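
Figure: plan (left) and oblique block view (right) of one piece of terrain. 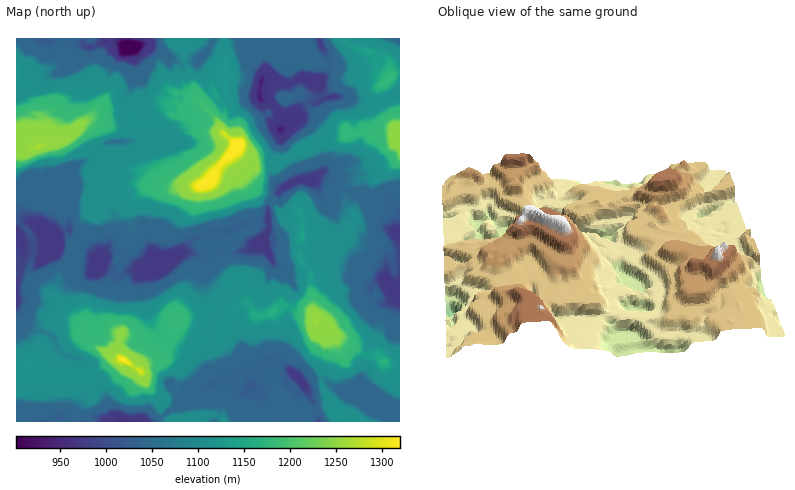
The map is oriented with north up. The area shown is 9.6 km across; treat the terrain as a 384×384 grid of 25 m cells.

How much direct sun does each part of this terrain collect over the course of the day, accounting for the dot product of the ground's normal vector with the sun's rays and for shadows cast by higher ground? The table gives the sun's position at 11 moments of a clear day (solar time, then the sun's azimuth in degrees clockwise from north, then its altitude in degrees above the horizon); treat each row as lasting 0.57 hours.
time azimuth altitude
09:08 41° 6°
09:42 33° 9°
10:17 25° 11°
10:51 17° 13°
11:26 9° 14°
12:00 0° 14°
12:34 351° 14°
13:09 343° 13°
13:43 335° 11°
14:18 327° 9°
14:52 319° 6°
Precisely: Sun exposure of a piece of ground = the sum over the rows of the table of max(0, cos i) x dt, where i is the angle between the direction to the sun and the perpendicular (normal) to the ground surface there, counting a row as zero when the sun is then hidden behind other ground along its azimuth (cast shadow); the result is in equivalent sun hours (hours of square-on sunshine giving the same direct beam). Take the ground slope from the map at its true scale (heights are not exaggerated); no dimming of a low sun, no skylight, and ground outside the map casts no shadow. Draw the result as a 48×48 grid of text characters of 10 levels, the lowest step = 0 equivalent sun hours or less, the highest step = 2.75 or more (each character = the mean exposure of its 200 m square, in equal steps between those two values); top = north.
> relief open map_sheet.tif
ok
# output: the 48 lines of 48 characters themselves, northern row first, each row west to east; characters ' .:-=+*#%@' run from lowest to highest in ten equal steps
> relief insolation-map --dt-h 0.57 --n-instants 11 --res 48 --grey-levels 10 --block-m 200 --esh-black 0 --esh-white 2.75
+=++===-..-=-   --:====:=+*+==========:.-++=+#@%
#+=====+##%*+==*+*:.--  +==+=========+=:.--+*+++
+@%++====+=#@@@%%*=::-:+*==*==--======+-.--:-=**
==+%*===%@@+*#@#=*%#**##===+=-  :==------====++*
=====*%@*==%@*==+*=*+=*+====+-.: ..    -++===++=
====##+======*++*=+*+@@=+==---:--..+::-=-:-=++-.
===*##+===*#==%@*=+*%+=%====-:-=#@@#%*+:: .=:. :
+%@%**%##@%*=++==+*====+*==+==---=-:---==---:.-=
@#+++=+##+==+====--===-=***+###+.   +%#*#%%===%@
###%*+=*%*=======-:====-+#*%%#%=-::-:=+%#*=+#@*+
#**+#%@%+:==+=====: .-==+%%%%*=---==*+%=#@%%#=#@
=====++=.:-::====---:-==+*@%%***==+@*%+===+=====
======-.      :=====- .-::=@@%##**@@@+==-:..=--=
===--:   .:=+**======**=-=+=-#%#%%%+==--     -:-
--.     .--======+#%@*=*#*+:.=*+@@+-:.    .:. ..
        :-====+*%%#+=+@##*. :-+==-.   ..:::--:::
       .-======+*+==*@+##-.-----:      --==:--. 
     .:::=====+*+==##+%#=----..:     .+====---. 
. .:-----=====:-===+===-.:-. .--. +@%#+==-.    .
--------+=====-..--..:   .  .:.:+#%@@*=====-::--
-===---=======-.   .      ..   .+*+=+*===**====-
:..:-=--===-:=-:::.             =*=+=#+=++*+===-
-.   -:-.-:..      .:        .:.:==-==@#*+=*=-:.
:*=-. :-.   ..::::.        :---::.=====**=-===..
--+=--*=------------.  .:----. ::.-=======-:==*=
=-===-===:  -=--..::..====--:.::--=:=====--===+*
======+=- .:-=-:.    .:====--++---=+=====..-==-+
=+==*%==----=-. :---+%*====+*##*:-:=====-:--=-:=
=+*@#+==--=+-:.---=*%====+@@@@%**-:-====--===.:=
=+*+++====*#-++===#%====+#+===*++=-======-==-.::
+==##+==+@%+++#@@@**@@**#+=====%@@=-++==++=--=-:
===***#%%*=====+=+%#=+##*========+#+*%*==+==*#==
-=--=+***%@@#*#%@@*%#+=+====*+==*#+%+*#*=+===-+=
*=++===+#*+*###*+=%**#======:**#*-*+%%##%**==*%#
*==+==*%*%@@@@@*=*+==+=====-==*=:::===#%*##+==+*
===-========*#+%#+===--=====-.  .-:-===+**+%*+==
=++:.--=====##+=*+===:-======------:-===#+#+%#==
*#**=---===+=:-=====::-====:.-: .:-:.:==-=++=+#+
#+==+-: :=%%+**====-:-====-        :. . .-==+**@
=====+:.   =*%#@*===--=--. :-:----. .  .:-.-+**=
======++-...::*+*==:-=:   :-==-==:::..  :-.:.-==
=========-.   .*+- .-:.:----=====-  ..:.  :.-..-
====--==--:..  .--    :--===---==-+..::..   .--=
======-----: .. .-=.:--=====-=--====:-+: .::. -=
:--=-::---. ...  :++--======+======+*--#*=---. .
        :: .     :--==========+=====+-==#%+=--:.
-:.:::-:          .=#@@@@%+==========-:==+%#====
==-:----::        -*+==-.=*==========..-===#@#==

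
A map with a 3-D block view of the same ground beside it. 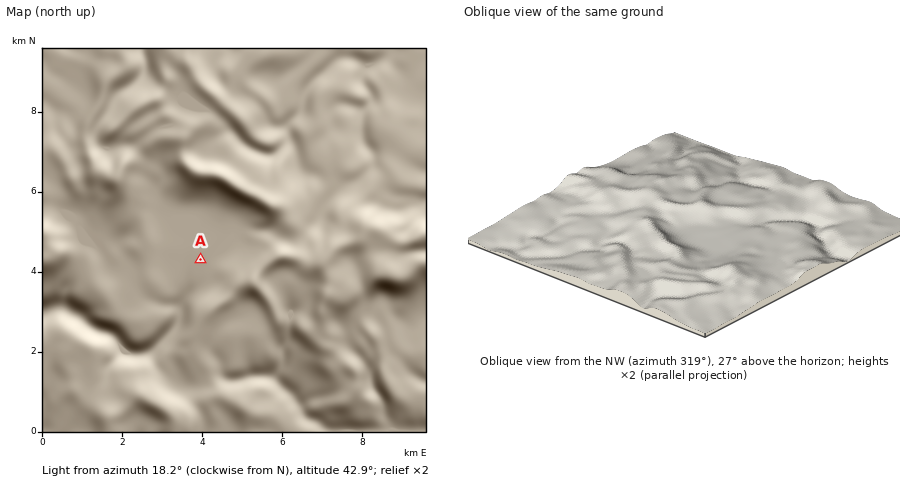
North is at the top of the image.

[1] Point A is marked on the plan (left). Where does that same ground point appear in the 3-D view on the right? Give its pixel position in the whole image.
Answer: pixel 721 231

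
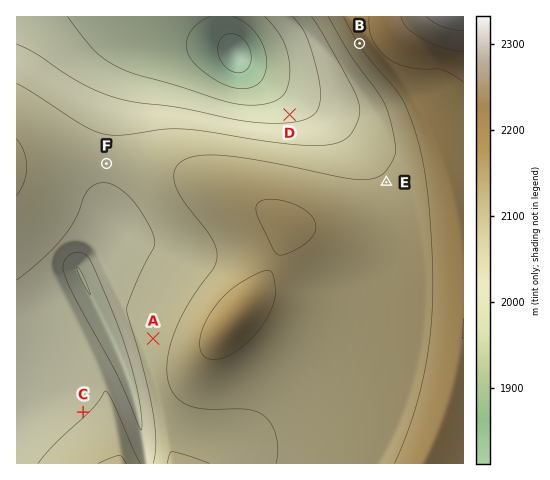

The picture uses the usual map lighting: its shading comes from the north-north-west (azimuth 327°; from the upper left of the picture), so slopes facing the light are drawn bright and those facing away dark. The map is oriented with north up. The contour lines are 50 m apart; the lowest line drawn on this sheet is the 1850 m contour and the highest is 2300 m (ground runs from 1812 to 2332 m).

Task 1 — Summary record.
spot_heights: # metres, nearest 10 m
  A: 2080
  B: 2150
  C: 2050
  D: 1980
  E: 2110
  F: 2060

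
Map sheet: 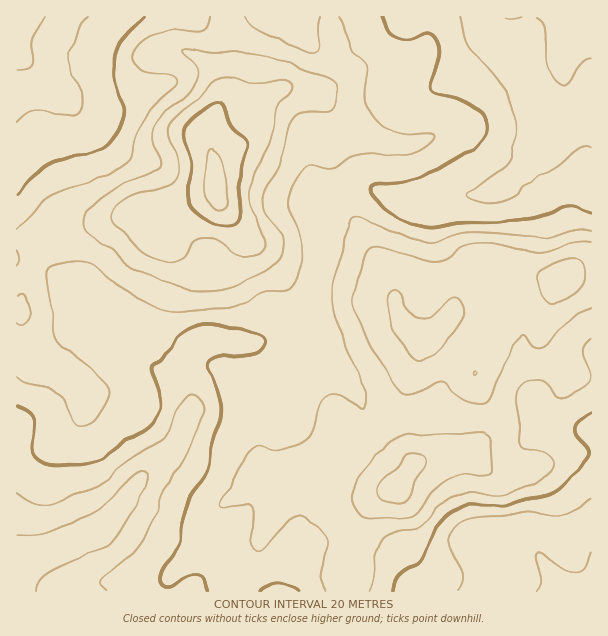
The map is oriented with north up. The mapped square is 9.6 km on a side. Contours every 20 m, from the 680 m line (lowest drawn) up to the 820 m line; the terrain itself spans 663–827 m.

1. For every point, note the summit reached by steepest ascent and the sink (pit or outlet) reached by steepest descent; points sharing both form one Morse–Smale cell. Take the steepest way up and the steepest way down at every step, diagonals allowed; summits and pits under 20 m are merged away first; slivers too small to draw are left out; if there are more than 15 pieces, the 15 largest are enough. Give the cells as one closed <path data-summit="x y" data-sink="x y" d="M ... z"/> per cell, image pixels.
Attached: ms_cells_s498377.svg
<path data-summit="558 279" data-sink="17 564" d="M333 187l-15 6-5 5 5 23 1 45-5 19-2 32-6 19-4 4-9 3-47 0-25-5-15 0-11 5-7 8-4 12 0 11 8 22 0 15-18 38-9 9-16 12-15 15-10 18-26 27-36 17-44 15-2 2 1 28 177 0 6-14 13-12 8-2 9 1 36 27 76 0 2-22 12-19 2-8-2-2-24-1-18 4-16 13-8 14-1-2 7-17 11-37 27-35 8-18 2-15 18-22 4-6-2-6 10 7 33 0 33-6 21 4 25-1 0-6-11-28 0-9 19-29 5-13-1-14-13-6-26-2-19 21-12 9-6 0-11-6-8-8-6-12-1-18-5-15-15-21-12-24-22-30z"/><path data-summit="218 191" data-sink="17 564" d="M329 16l-103 1 8 34-2 29-26 52 2 12 6 15 2 34-45 17-8 6-2 7-5-5-12-4-13 0-21 8-45 8-15 10-8 9-6 12 8 4 19 15 15 14 6 14 24 31 24 19 33 15 14 3 6 4 1-23 6-10 8-7 21-2 25 5 47 0 9-3 4-4 6-19 2-32 5-19-1-45-5-23 5-5 14-5-2-14 0-30 4-22-10-23-7-7-4 0 12-6 7-12 4-11 0-18z"/><path data-summit="218 191" data-sink="17 17" d="M225 16l-209 1 1 241 19 2 8-15 21-15 22-6 17-1 27-9 13 0 12 4 5 5 2-7 8-6 46-18-3-33-6-15-2-12 26-52 2-29z"/><path data-summit="218 191" data-sink="569 17" d="M569 16l-239 0 0 10 6 19 0 18-4 11-7 12-12 6 4 0 7 7 10 23-4 22 0 30 2 12 4 1 14-5 15 0 30 17 19 5 18 0 23-6 31-4 17-6 57-54 6-11 2-24-4-21 0-22 6-18z"/><path data-summit="21 311" data-sink="17 564" d="M38 262l-4 2-9 21-5 24-4 2 1 253 10-6 35-11 36-17 26-27 10-18 15-15 16-12 9-9 18-38 0-15-6-15-4-3-35-12-33-20-28-34-8-18-15-14z"/><path data-summit="396 489" data-sink="561 591" d="M530 414l-44 4-2 17-13 17-30 4-27 7-12 20-7 7-11 3-11 11-9 17-6 21 28 10 12 7 8 11 8 22 177 0 1-163-38-1z"/><path data-summit="558 279" data-sink="569 17" d="M591 16l-21 1 0 21-6 18 0 22 4 21 0 20-4 10-61 59-17 6-22 2-32 8-18 0-19-5-30-17-15 0-16 6 8 18 22 30 12 24 16 24 4 24 4 13 16 16 12 3 18-16 8-12 0-12 4-13 16-21 9-8 12 0 57 22 6 0 14-6 20-1z"/><path data-summit="558 279" data-sink="561 591" d="M495 258l-12 0-9 8-16 21-4 13 1 13 4-3 18 0 15 4 7 7 0 11-5 13-19 29 0 9 11 28 0 6 44-3 24 14 37 0 1-153-20-1-14 6-6 0z"/><path data-summit="396 489" data-sink="17 564" d="M443 414l-36 6-33 0-8-6-4 11-18 22-2 15-8 18-27 35-7 28-8 18 1 4 5-8 16-13 18-4 18 0 7 2 7-21 9-17 11-11 11-3 7-7 12-20 27-7 27-2 10-8 8-15-1-13-24 0z"/><path data-summit="558 279" data-sink="561 591" d="M362 542l-4 1-4 15-10 12 0 22 70-1-5-15-11-17-12-7z"/><path data-summit="218 191" data-sink="17 564" d="M225 564l-9 1-9 6-7 7-6 13 71 0-22-17z"/><path data-summit="21 311" data-sink="17 17" d="M20 258l-4 0 1 52 3-1 2-15 14-31-4-4z"/>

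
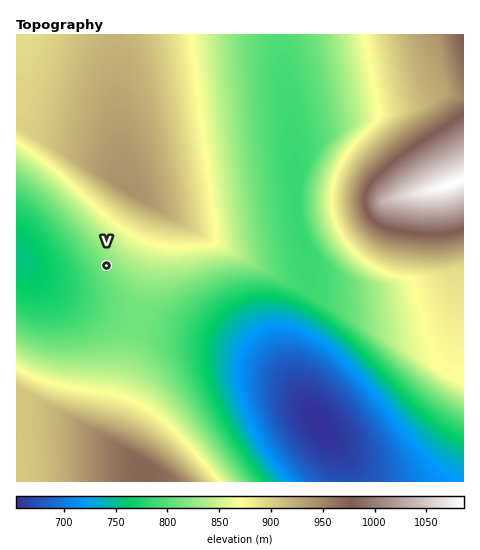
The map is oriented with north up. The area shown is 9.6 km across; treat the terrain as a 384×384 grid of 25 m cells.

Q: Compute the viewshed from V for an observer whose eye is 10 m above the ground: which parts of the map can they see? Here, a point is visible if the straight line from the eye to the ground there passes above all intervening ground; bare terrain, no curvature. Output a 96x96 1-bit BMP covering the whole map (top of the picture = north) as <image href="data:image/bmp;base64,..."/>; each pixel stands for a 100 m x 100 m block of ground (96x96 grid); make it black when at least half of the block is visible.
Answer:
<image width="96" height="96" href="data:image/bmp;base64,Qk2+BAAAAAAAAD4AAAAoAAAAYAAAAGAAAAABAAEAAAAAAIAEAAATCwAAEwsAAAIAAAAAAAAA////AAAAAAAAAAAAH//wAAAAAAAAAAAAf//wAAAAAAAAAAAB///gAAAAAAAAAAAH///AAAAAAAAAAAAP//+AAAAAAAAAAAA///8AAAAAAAAAAAD///4AAAAAAAAAAAP///wAAAAAAAAAAAf///wAAAAAAAAAAB////gAAAAAAAAAAH////AAAAAAAAAAAP///+AAAAAAAAAAA////+AAAAAAAAAAD////8AAAAAAAAAAP////4AAAAAAAAAAf////wAAAAAAAAAB/////wAAAAAAAAAH/////gAAAAAAAAAf/////AAAAAAAAAF//////AAAAAAAAAP/////+AAAAAAAAA//////8AAAAAAAAB7/////8AAAAAAAADj/////4AAAAAAAAHj/////wAAAAAAAAfj/////wAAAAAAAA/j/////gAAAAAAAA/j/////gAAAAAAAAPj/////AAAAAAAAAAD/////AAAAAAAAAAD////+AAAAAAAAAAD////+AAAAAAAAAAD////8AAAAAAAAAAD////8AAAAAAAAAAD////4AAAAAAAAAAD////4AAAAAAAAAAD////wAAAAAAAAAAD////wAAAAAAAAAAD////gAAAAAAAAAAD////gAAAAAAAAAAD////gAAAAAAAAAAD////gAAAAAAAAAAD////gAAAAAAAAAAD////gAAAAAAAAAAD////gAAAAAAAAAAD////gAAAAAAAAAAD////wAAAAAAAAAAD////wAAAAAAAAAAD////4AAAAAAAAAAD////8AAAAAAAAAAD////+AAAAAAAAAAD/////AAAAAAAAAAD/////wAAAAAAAAAD/////8AAAAAAB/gD/////8AAAAAAD/gD/////4AAAAAAH/gD/////gAAAAAAP/gD/////AAAAAAAP/gD////8AAAAAAAP/gD////wAAAAAAAP/gD////gAAAAAAAP/gD///+AAAAAAAAH/gD///4AAAAAAAAB/AD///wAAAAAAAAAeAD///AAAAAAAAAACAD//8AAAAAAAAAAAAD//wAAAAAAAAAAAAD//gAAAAAAAAAAAAD/+AAAAAAAAAAAAAD/4AAAAAAAAAAAAAD/gAAAAAAAAAAAAAD/AAAAAAAAAAAAAAD8AAAAAAAAAAAAAADwAAAAAAAAAAAAAADgAAAAAAAAAAAAAACAAAAAAAAAAAAAAAAAAAAAAAAAAAAAAAAAAAAAAAAAAAAAAAAAAAAAAAAAAAAAAAAAAAAAAAAAAAAAAAAAAAAAAAAAAAAAAAAAAAAAAAAAAAAAAAAAAAAAAAAAAAAAAAAAAAAAAAAAAAAAAAAAAAAAAAAAAAAAAAAAAAAAAAAAAAAAAAAAAAAAAAAAAAAAAAAAAAAAAAAAAAAAAAAAAAAAAAAAAAAAAAAAAAAAAAAAAAAAAAAAAAAAAAAAAAAAAAAAAAAAAAAAAAAAAAAAAAAAAAAAAAAAAAAAAAAAAAAAAAAAAAAAAAAAAAAAAAAAAAAAAAAAAAAAAAAAAAA="/>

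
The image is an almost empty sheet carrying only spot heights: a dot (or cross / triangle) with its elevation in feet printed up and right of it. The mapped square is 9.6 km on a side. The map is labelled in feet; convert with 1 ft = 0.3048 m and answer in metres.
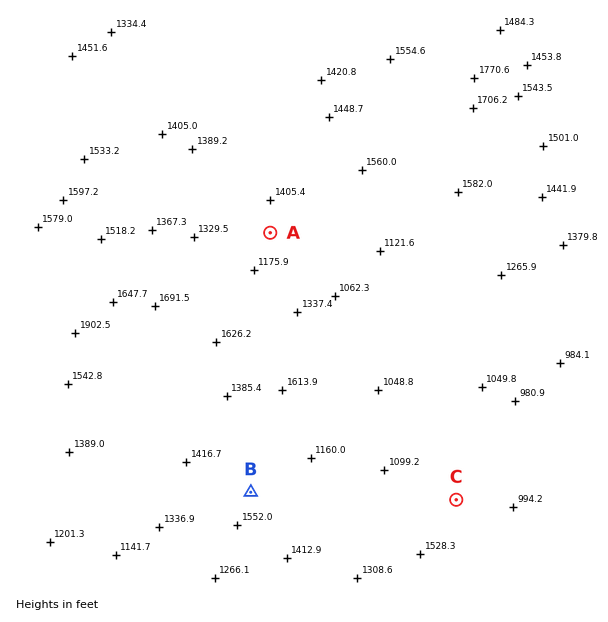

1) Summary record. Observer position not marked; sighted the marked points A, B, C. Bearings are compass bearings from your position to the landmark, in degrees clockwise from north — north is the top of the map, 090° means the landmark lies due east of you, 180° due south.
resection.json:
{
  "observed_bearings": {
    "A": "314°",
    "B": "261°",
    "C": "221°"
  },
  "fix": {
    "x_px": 498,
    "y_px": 453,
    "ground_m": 300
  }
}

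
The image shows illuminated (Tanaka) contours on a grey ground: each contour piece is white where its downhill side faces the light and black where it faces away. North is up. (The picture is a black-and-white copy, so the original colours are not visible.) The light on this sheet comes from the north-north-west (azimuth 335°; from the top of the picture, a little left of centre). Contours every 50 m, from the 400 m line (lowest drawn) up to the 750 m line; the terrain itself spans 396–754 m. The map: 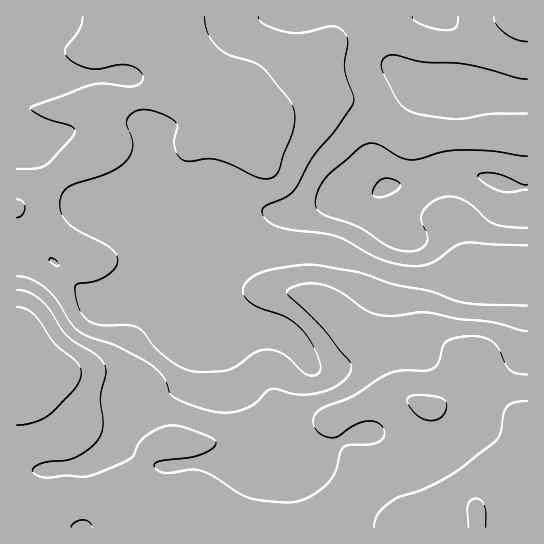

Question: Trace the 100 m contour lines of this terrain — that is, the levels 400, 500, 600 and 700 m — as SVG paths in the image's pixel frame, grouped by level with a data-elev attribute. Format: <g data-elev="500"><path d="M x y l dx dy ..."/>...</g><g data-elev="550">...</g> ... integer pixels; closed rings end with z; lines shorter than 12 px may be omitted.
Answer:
<g data-elev="400"><path d="M375 197l-2-3 0-4 4-7 4-4 9 0 10 4 0 4-6 6-11 4z"/><path d="M527 190l-17 2-9-1-16-8-6-5-1-3 7-2 10 0 11 4 16 7 5 1"/></g><g data-elev="500"><path d="M527 245l-62-2-11 4-16 12-8 4-9 3-12 0-15-3-15-4-42-23-14-3-38-4-11-4-7-4-5-7 1-5 5-4 18-8 8-7 18-32 24-29 16-23 2-7-9-28 0-9 3-21-2-6-4-5-5-3-6-1-26 6-16 0-24-7-5-4-2-4"/><path d="M494 17l2 8 10 9 11 6 10 2"/></g><g data-elev="600"><path d="M527 331l-34-9-36-3-28-6-11-1-25 4-15-1-13-6-21-15-14-7-16-4-15 2-10 4-2 2 0 3 34 32 28 35 2 6-2 7-10 11-16 7-24 3-22-6-6 0-5 3-11 11-7 4-14 5-15 0-21-5-24-10-4-4-7-16-10-11-35-19-28-10-9-5-10-8-14-23-10-11-14-10-16-4"/><path d="M17 218l5-3 3-8-2-5-6-3"/></g><g data-elev="700"><path d="M17 425l18-3 15-8 25-26 5-7 1-8-3-10-24-20-19-27-9-7-9-2"/><path d="M424 419l10 1 8-3 4-8 0-6-1-3-6-3-13-2-12 0-5 2-2 4 3 6 7 8z"/><path d="M527 401l-13 1-8 5-3 7-3 20-7 9-32 25-16 11-19 9-26 9-9 4-13 13-3 5-1 8"/></g>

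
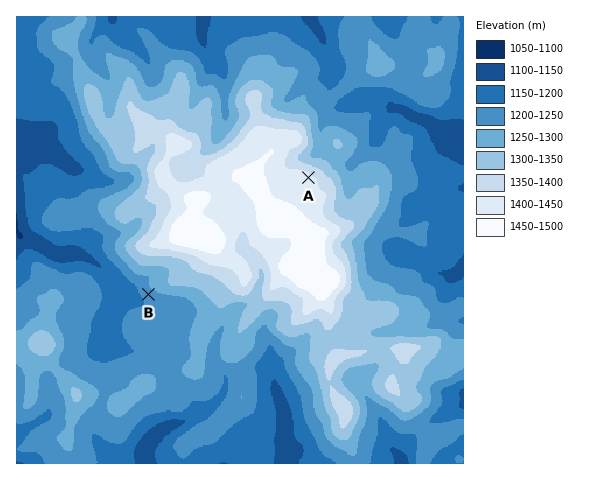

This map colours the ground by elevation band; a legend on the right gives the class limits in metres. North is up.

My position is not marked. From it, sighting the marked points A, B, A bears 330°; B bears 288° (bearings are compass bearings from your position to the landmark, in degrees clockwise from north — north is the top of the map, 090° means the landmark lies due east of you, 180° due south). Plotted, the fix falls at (428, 385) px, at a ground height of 1260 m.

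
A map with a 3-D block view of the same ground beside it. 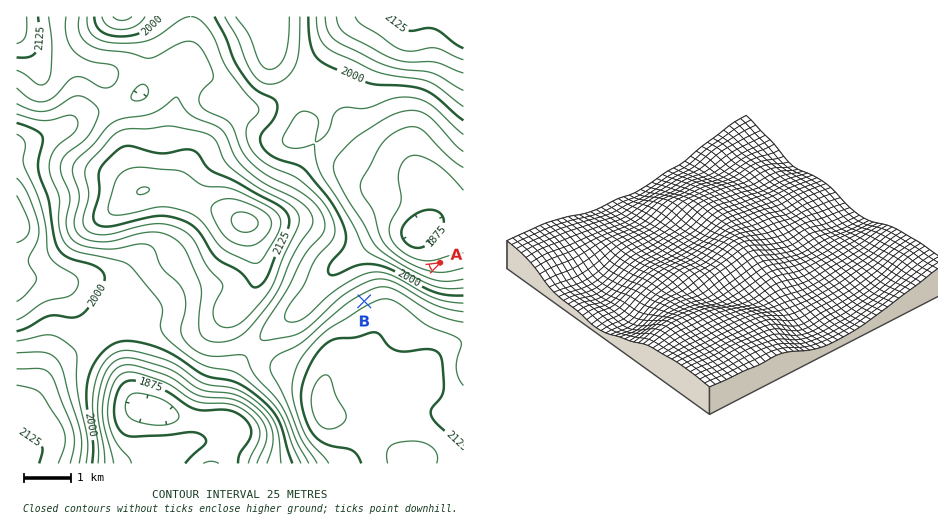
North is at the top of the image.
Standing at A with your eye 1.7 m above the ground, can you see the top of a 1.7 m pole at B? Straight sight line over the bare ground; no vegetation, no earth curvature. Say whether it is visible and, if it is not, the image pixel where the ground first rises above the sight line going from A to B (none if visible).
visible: false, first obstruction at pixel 414 276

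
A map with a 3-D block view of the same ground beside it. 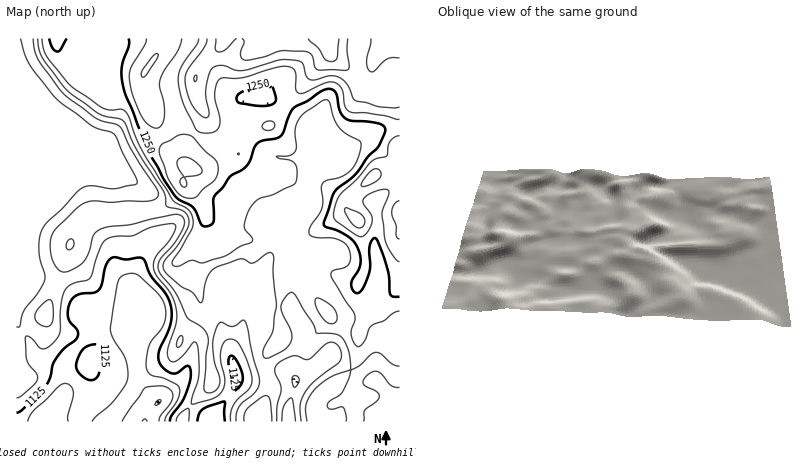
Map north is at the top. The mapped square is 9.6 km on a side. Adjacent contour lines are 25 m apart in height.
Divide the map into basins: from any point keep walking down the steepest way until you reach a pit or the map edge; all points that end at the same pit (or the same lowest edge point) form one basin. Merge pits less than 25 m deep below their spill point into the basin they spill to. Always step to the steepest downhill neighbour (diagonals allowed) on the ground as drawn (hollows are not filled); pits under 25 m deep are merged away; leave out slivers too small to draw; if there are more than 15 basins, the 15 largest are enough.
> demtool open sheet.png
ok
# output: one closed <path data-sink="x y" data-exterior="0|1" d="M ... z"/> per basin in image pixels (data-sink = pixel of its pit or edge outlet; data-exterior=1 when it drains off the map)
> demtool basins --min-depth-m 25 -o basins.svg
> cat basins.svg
<path data-sink="144 422" data-exterior="1" d="M400 38l-384 0 0 298 28-21 3 9-2 18 2 10 11 9 8 3 21 0 6 22-2 10-11 18 0 8 102 0 9-18 20-18 2-6-3-16 1-32-9-20-5-28 0-12 6-20 0-6-5-5 16 7 26-10 6 1 5 5 0 18-14 30-3 14 6 5 22 12 16 1 3 4 1 11 12-5 18 3 14-15 2-7 6 4 22 7 4 5 5-17 11-1 10-10-3 7 0 6 17 24z"/><path data-sink="212 422" data-exterior="1" d="M240 238l-24 10-17-6 4 4 0 6-6 20 0 12 5 28 9 20-1 32 3 16-2 6-20 18-8 14-1 4 79 0 2-16 6-14-4-32 4-8 11-10 1-14-3-4-16-1-22-12-6-5 3-14 15-34-1-14-5-5z"/><path data-sink="288 422" data-exterior="1" d="M330 316l-18 21-14-3-12 2-19 18-2 16 4 12 0 10-7 18 0 12 54 0-2-18 5-8 27-20 8-10 4-10 1-28-9-5-14-3z"/><path data-sink="400 422" data-exterior="1" d="M384 305l-10 9-9 0-7 22 0 20-2 6-10 14-24 16-5 6-3 6 2 18 84 0 0-82-7-12-10-12z"/><path data-sink="46 422" data-exterior="1" d="M44 315l-28 23 0 84 62 0 2-8 12-22 0-14-6-15-2 2-18-1-8-3-11-9-2-4 2-24z"/>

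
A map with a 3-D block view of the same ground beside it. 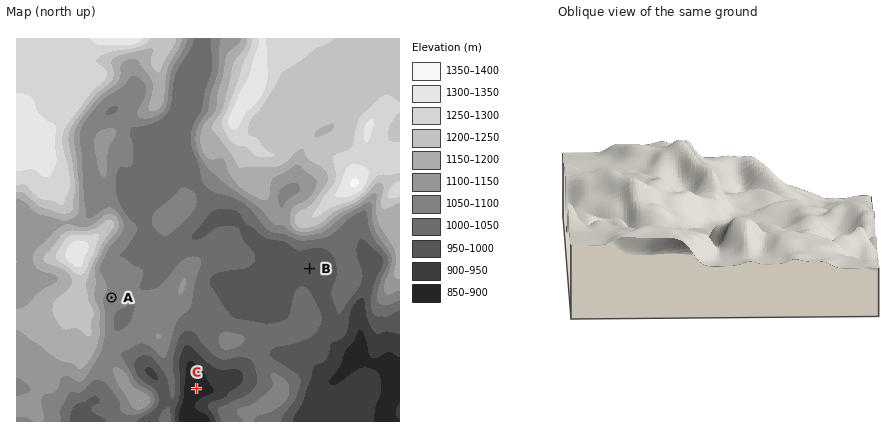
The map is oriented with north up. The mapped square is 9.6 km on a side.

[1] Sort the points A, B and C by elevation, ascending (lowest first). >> ["C", "B", "A"]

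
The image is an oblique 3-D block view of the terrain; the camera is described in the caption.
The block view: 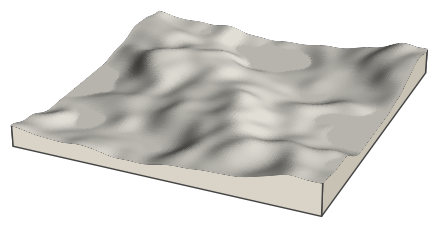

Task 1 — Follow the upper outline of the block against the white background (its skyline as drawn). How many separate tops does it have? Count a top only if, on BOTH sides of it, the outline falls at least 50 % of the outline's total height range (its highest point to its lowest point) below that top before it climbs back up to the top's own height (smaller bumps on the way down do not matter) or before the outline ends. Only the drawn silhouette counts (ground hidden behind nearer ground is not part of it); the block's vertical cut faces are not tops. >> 0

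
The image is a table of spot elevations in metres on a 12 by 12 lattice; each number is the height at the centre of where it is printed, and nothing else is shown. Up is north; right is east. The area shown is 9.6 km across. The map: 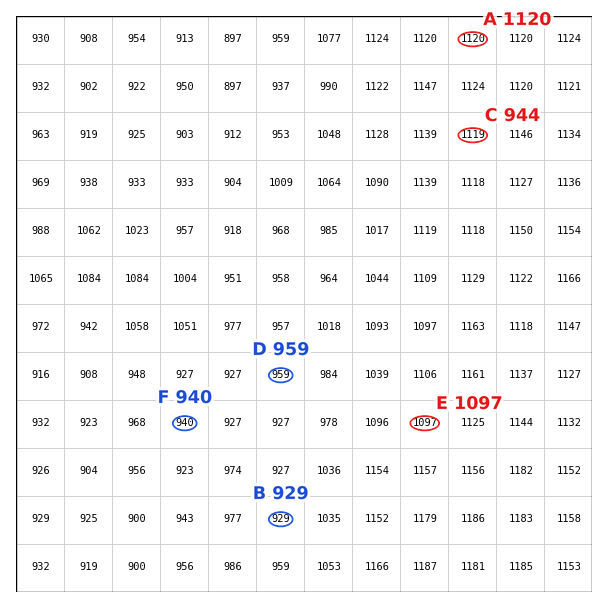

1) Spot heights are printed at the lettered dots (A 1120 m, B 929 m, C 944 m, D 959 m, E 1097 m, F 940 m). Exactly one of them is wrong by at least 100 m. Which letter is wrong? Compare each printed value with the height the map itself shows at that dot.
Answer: C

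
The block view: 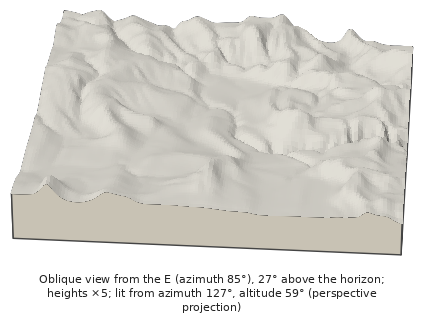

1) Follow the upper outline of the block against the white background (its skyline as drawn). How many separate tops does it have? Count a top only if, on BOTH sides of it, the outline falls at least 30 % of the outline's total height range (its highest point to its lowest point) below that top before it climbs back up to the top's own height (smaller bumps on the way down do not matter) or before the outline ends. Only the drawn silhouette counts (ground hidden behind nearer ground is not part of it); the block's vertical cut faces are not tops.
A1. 0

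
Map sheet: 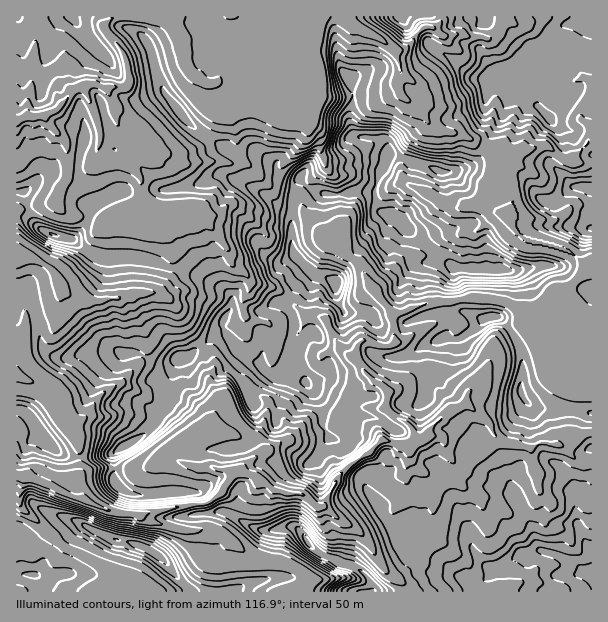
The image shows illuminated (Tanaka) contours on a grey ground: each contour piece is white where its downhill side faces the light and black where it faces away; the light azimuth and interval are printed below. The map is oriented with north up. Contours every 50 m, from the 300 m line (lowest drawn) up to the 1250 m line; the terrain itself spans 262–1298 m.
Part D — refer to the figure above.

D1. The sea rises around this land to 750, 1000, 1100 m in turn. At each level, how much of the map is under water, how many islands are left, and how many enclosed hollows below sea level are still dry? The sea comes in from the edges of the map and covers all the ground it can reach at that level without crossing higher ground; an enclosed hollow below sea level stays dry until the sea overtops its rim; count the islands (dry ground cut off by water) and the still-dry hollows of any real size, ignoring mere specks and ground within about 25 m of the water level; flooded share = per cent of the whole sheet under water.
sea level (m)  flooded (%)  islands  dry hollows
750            47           1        0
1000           81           3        0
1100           89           2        0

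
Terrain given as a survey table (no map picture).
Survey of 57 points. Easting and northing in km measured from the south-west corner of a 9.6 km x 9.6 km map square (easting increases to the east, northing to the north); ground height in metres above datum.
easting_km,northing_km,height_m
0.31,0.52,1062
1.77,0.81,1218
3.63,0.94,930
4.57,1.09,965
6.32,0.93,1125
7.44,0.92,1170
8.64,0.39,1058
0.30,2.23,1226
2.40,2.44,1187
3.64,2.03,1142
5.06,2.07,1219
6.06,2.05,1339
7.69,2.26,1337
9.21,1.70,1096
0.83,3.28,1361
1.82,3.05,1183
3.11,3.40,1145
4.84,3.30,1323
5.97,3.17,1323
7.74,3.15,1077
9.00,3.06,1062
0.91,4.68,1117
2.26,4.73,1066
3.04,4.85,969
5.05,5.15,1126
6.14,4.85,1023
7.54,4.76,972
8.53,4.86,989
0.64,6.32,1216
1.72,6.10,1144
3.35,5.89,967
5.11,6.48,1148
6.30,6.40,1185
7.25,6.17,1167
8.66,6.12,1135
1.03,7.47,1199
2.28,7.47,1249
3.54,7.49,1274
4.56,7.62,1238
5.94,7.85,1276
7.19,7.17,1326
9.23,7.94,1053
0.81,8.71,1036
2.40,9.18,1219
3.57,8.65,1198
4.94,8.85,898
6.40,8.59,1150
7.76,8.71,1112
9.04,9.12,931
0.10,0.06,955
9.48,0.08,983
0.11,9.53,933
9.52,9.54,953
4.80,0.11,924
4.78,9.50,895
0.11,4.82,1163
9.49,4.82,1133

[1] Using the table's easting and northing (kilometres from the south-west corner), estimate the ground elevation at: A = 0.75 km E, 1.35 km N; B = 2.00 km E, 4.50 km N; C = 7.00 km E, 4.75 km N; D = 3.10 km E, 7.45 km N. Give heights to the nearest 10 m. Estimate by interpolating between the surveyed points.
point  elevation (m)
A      1180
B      1100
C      970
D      1250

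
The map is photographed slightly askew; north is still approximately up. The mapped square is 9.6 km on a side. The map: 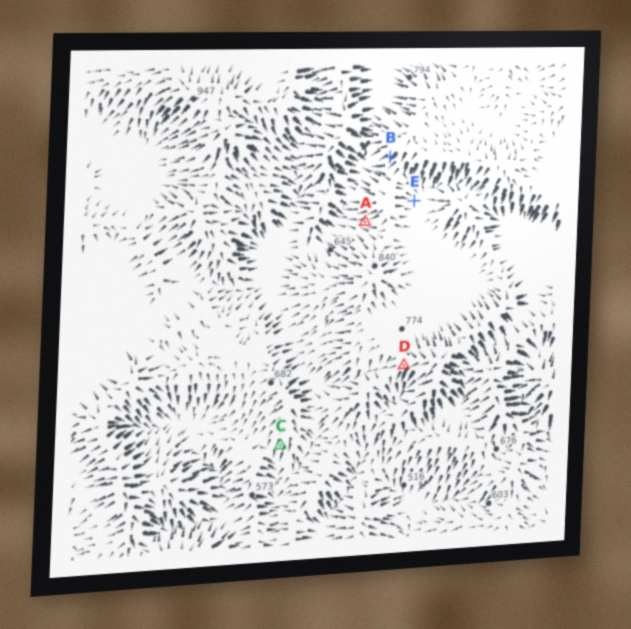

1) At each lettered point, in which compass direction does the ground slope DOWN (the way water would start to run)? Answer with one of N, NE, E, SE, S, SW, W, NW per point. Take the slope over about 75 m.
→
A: W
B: SW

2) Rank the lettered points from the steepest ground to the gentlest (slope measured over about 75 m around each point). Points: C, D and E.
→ D C E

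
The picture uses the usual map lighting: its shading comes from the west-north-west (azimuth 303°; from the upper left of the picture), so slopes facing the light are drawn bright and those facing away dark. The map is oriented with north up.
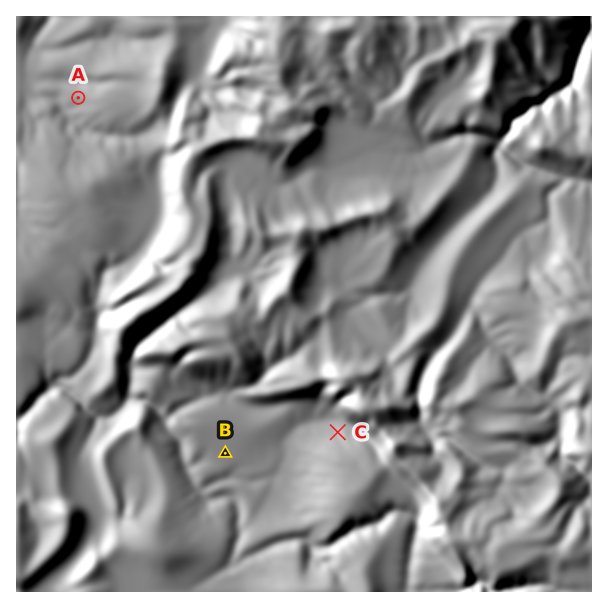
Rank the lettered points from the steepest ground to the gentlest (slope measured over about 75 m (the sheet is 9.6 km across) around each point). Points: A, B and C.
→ C A B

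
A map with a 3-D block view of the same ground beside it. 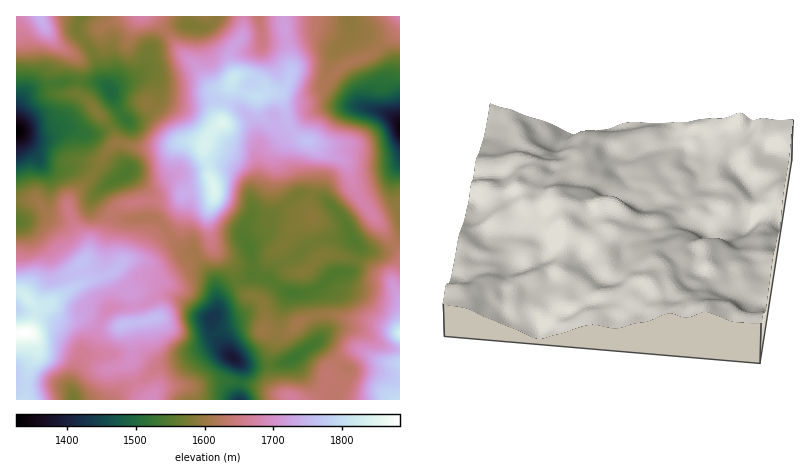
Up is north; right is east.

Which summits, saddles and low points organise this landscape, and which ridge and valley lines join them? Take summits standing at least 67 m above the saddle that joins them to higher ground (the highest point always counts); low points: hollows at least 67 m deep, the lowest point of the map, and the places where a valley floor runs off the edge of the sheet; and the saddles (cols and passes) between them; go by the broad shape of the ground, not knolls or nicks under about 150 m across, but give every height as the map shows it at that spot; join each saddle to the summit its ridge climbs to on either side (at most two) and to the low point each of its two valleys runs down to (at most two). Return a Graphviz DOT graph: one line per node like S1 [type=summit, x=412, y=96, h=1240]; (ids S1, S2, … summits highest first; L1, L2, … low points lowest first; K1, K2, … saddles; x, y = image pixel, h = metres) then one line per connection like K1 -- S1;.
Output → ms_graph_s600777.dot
graph terrain {
  S1 [type=summit, x=24, y=332, h=1884];
  S2 [type=summit, x=222, y=122, h=1844];
  S3 [type=summit, x=400, y=334, h=1831];
  S4 [type=summit, x=40, y=16, h=1744];
  L1 [type=low, x=16, y=132, h=1326];
  L2 [type=low, x=400, y=128, h=1345];
  L3 [type=low, x=232, y=358, h=1387];
  L4 [type=low, x=74, y=400, h=1573];
  K1 [type=saddle, x=26, y=386, h=1789];
  K2 [type=saddle, x=276, y=124, h=1741];
  K3 [type=saddle, x=288, y=40, h=1716];
  K4 [type=saddle, x=98, y=326, h=1701];
  K5 [type=saddle, x=136, y=382, h=1668];
  K6 [type=saddle, x=110, y=216, h=1632];
  K7 [type=saddle, x=166, y=32, h=1622];
  K8 [type=saddle, x=394, y=246, h=1621];
  K9 [type=saddle, x=316, y=316, h=1602];
  K10 [type=saddle, x=312, y=196, h=1580];
  K11 [type=saddle, x=82, y=40, h=1579];
  K12 [type=saddle, x=240, y=382, h=1509];
  K1 -- S1;
  K1 -- L1;
  K1 -- L4;
  K2 -- S2;
  K2 -- L1;
  K2 -- L3;
  K3 -- S2;
  K3 -- L1;
  K3 -- L2;
  K4 -- S1;
  K4 -- L1;
  K4 -- L4;
  K5 -- S1;
  K5 -- L3;
  K5 -- L4;
  K6 -- S1;
  K6 -- S2;
  K6 -- L1;
  K7 -- S1;
  K7 -- S2;
  K7 -- L1;
  K8 -- S2;
  K8 -- S3;
  K8 -- L2;
  K8 -- L3;
  K9 -- S1;
  K9 -- S3;
  K9 -- L3;
  K10 -- S1;
  K10 -- S2;
  K10 -- L3;
  K11 -- S1;
  K11 -- S4;
  K11 -- L1;
  K12 -- S1;
  K12 -- S3;
  K12 -- L3;
}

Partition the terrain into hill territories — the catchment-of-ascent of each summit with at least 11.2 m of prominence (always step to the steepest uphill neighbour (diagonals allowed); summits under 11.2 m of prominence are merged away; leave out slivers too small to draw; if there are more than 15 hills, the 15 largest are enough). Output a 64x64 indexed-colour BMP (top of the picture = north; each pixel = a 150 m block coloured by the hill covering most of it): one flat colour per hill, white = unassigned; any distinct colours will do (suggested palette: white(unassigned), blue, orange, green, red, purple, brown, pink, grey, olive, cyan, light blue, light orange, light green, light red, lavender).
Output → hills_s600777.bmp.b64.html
<image width="64" height="64" href="data:image/bmp;base64,Qk12CAAAAAAAAHYAAAAoAAAAQAAAAEAAAAABAAQAAAAAAAAIAAATCwAAEwsAABAAAAAAAAAA////ALR3HwAOf/8ALKAsACgn1gC9Z5QAS1aMAMJ34wB/f38AIr28AM++FwDox64AeLv/AIrfmACWmP8A1bDFABERERERVVVVW7u7u7u7u7u7u7zMzMzMzMzMwAAAAAAAERERERVVVVVVu7u7u7u7u7u7vMzMzMzMzMzMAAAAAAARERERFVVVVVVbu7u7u7u7u7u8zMzMzMzMzMwAAAAAABEREREVVVVVVVVbu7u7u7u7u7zMzMzMzMzMzMAAAAAAERERERFVVVVVVVW7u7u7u7u7vMzMzMzMzMzMwAAADu4REREREVVVVVVVVVW7u7u7u7u8zMzMzMzMzMzO7u7u7hERERERFVVVVVVVVVVbu7u7u7EREREczMzMzu7u7u7uEREREREVVVVVVVVVVVVbu7u7EREREREczMzO7u7u7u4RERERERFVVVVVVVVVVVVbu7ERERERERHMzO7u7u7u5xERERERERVVVVVVVVVVVVVVERERERERERHu7u7u7nd3ERERERERFVVVVVVVVVVVVVERERERERERER7u7u7nd3cREREREREVVVVVVVVVVVVVURERERERERERF+7u53d3dxERERERERFVVVVVVVVVVVVREREREREREREXd3d3d3d3EREREREREVVVVVVVVVVVVREREREREREREXd3d3d3d3cRERERERERFVVVVVVVVVURERERERERERERd3d3d3d3dxERERERERERERVVVVVVURERERERERERERF3d3d3d3d3ERERERERERERERFVVVUREREREREREREREXd3d3d3d3cREREREREREREREREREREREREREREREREXd3d3d3d3dxEREREREREREREREREREREWYRERERHd3d13d3d3d3d3ERERERERERERERERERERERZmERERHd3d3dd3d3d3d3cRERERERERERERERERERERFmZmYRHd3d3d3Xd3d3d3dxERERERERERERERERERERFmZmZhER3d3d3d3dd3d3d3ERERERERERERERERERERFmZmZmEREd3d3d3d3Xd3d3cRERERERERERERERERERFmZmZmYREREd3d3d3d13d3dxEREREREREREREREREREWZmZmZhERERHd3d3d3Xd3d3ERERERERERERERERERMzZmZmZmERERER3d3d3dREREcRERERERERERERERERMzZmZmZmERERERERHd3dRERERBEREREREREREREREREzNmZmZmYRERERERERERFEREREEREREREREREREREREzNmZmZmZhERERERERERFEREREQREREREREREREREREzM2ZmZmZmEREREREREREURERERBEREREREREREzMzMzMzZmZmZmZkREEREREREUREREREERERERERERMzMzMzMzM2ZmZmZmREQREREREUREREREQRERERERERMzMzMzMzMzZmZmZmZEREQREREURERERERBERERERERMzMzMzMzMzNmZmZmZkREREEREUREREREREERERERERETMzMzMzMzM2ZmZmZmREREREREREREREREQREREREREREzMzMzMzM2ZmZmZmY0RERERERERERERERBERERERERERMzMzMzM2ZmZmZmYzJEREREREREREREREERERERERERERMzMzM2ZmZmZmZjMkREREREREREREREQRERERERERERETMzMzMzNmZmYzMyRERERERERERERERBERERERERERETMzMzMzMzMzMzMzIkREREREREREREREERERERERERERMzMzMzMzMzMzMzMiREREREREREREREQREREREREREREzMzMzMzMzMzMzMyIkRERERERERERERBERERERERERETMzMzMzMzMzMzMzIiJEREREREREREREERERERERERERMzMzMzMzMzMzMzMiIkREREREREREREQZmZkRERmREREzMzMzMzMzMzMzMyIiJERERERERERERJmZmZmZmZmRERMzMzMzMzMzMzMzIiIiREREREREREREmZmZmZmZmZmREzMzMzMzMzMzMzIiIiIiRERERERERESZmZmZmZmZmZkRETMzMzMzMzMzMiIiIiIkREREREREEZmZmZmZmZmZkREREzMzMzMzMzIiIiIiIiIkREREQREfiZmZmZmZmZmRERERMzMzMzMyIiIiIiIiIiIiIhERER+JmZmZmZmZmREREREiIiIiIiIiIiIiIiIiIiIhERERH4iZmZmZmZmZERERESIiIiIiIiIiIiIiIiIiIhEREREfiIiImZmZmZqhERERIiIiIiIiIiIiIiIiIiIhEREREf+IiIiIiIiIqqqhERIiIiIiIiIiIiIiIiIiIhERERER/4iIiIiIiIiqqqqiIiIiIiIiIiIiIiIiIiIiERERERH/iIiIiIiIiKqqqqIiIiIiIiIiIiIiIiIiIiIREREREf+IiIiIiIiKqqqqqiIiIiIiIiIiIiIiIiIiIhERERER/4iIiIiIiIqqqqqqIiIiIiIiIiIiIiIiIiIiIRERER//iIiIiIiIqqqqqqoiIiIiIiIiIiIiIiIiIiIiERERH/+IiIiIiIiqqqqqqqIiIiIiIiIiIiIiIiIiIjMxERH//4iIiIiIiqqqqqqqqiIiIiIiIiIiIzMzMyIjMzER////iIiIiIiqqqqqqqqqoiIiIiIiIiIjMzMzMzMzM/////+IiIiIiKqqqqqqqqqqqiERIiIiIiMzMzMzMzMz/////4iIiIiIiqqqqqqqqqqqoRESIiIiIzMzMzMzMz//////"/>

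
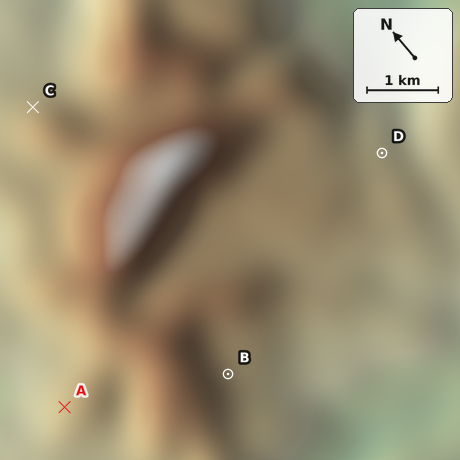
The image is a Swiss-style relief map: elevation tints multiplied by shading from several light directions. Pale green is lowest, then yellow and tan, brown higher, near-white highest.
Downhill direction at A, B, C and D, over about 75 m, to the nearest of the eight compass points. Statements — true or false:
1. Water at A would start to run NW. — true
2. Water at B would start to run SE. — true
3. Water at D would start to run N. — false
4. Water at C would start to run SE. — false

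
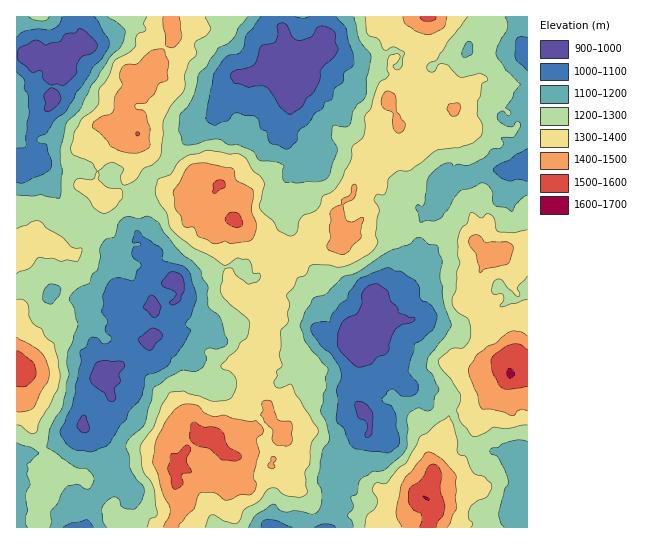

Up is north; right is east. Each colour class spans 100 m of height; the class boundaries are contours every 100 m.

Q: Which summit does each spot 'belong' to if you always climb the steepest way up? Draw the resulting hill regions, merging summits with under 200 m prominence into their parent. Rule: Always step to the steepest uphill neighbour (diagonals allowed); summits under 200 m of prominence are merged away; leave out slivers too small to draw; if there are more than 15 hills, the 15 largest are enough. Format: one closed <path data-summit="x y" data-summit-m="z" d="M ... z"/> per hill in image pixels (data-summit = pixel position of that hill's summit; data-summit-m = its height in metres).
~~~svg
<path data-summit="213 435" data-summit-m="1556" d="M521 16l-195 0-4 32-17 8-8 11-3-3-16-4-4 4-8 3-17 14-5 17 1 20-6 14-5-1-6-6-5-14 0-8-11 14-7 4-30 30-8 14-20 14-4 14 6 9 2 11-4 16-8 8 10 10-4 9-8-3-16 2-7-4-12-19-7-3-17-18-9-2-8-7-23-38-9-1-6 4-7 0 1 120 20-2 12 7 4 0 9 8 16-1 9 6 11 0 23 7 8 0 24-7 0-10 3-5 7-6 12-4 5 10-5 11-10 6-12 0 2 7-4 11 2 12-4 2-2 7-26 19-7 0-13 6-2 8 10 11 2 12-17 19-10 5 33 23 7 9-3 9-6 6 9 8 1 6 6 6 0 18-6 17 205 0 2-2 4-16 0-8-3-5 3-26 12-20 21-18 2-7-8-19-6-4 0-6 3-6 6-3 10-11-12-24 4-11-9-4-2-11 16 1 6-9-3-8-1-15 3 1 28-6 13-18 4-10-3-21 5-11 4-2-4-6 0-5 8-8 6-11 0-6 4-6 18-10 9 0 20-8 16 2 13-6 9 1 0-119-5-6z"/><path data-summit="510 374" data-summit-m="1608" d="M526 165l-12 2-8 4-21 0-15 6-9 0-18 10-4 6 0 6-6 11-8 8 0 5 4 6-4 2-5 11 3 21-4 10-13 18-28 6-3-1 1 15 3 8-6 9-16-1 2 11 9 4-4 11 12 24-10 11-6 3-3 6 0 6 6 4 1 6 3 3 16-3 20-24 10 0 16 14 13 1 4 3 6 6 12 25 15 13 26 1 12 5 2 5 0 15 4 9-11 28 9 14 7-1 0-360z"/><path data-summit="138 134" data-summit-m="1503" d="M219 16l-100 0-4 6-2 8-6 6-16 9-10-2-11 4-7 7-3 7-9 5-2 11 3 4 0 21-8 11-5 13 4 19-8 17 9 9 17 31 8 7 9 2 17 18 8 4 6 13 12 9 18-1-4-12 10-11 6-18-2-11-6-9 4-14 6-6 10-5 12-17 40-37 10-13 14-25 12 3 15-12 11-6-8-4-5-8-11-10-28-11z"/><path data-summit="426 498" data-summit-m="1602" d="M413 389l-10 0-20 24-15 4 3 9-2 7-21 18-8 12-7 22 3 25-1 11-4 6 188 1 1-3-8-11 11-28-4-9-2-19-12-6-26-1-15-13-12-25-6-6-4-3-13-1z"/><path data-summit="17 370" data-summit-m="1576" d="M37 285l-16 0-5 2 1 166 20 0 13-8 9-2 18-15 17-7 17-19-2-12-10-11 2-8 13-6 7 0 21-14 7-10-8-10-12-4-5-13-5-3-12-2-9-4-11 0-9-6-16 1-9-8-4 0z"/>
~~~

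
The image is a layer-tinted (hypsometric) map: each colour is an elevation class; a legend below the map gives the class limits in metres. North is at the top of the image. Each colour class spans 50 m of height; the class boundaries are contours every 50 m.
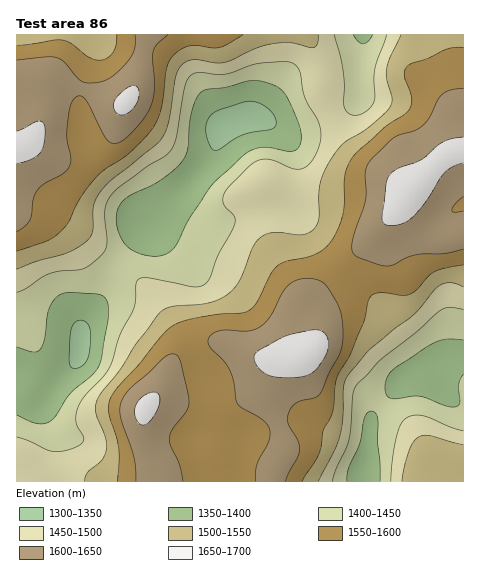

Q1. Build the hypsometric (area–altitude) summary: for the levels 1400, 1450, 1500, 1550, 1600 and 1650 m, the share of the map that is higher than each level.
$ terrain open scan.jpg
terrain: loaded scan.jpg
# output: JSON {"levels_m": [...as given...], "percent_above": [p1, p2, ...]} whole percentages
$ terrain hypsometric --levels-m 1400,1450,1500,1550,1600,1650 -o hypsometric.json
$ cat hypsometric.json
{"levels_m": [1400, 1450, 1500, 1550, 1600, 1650], "percent_above": [87, 72, 56, 42, 22, 4]}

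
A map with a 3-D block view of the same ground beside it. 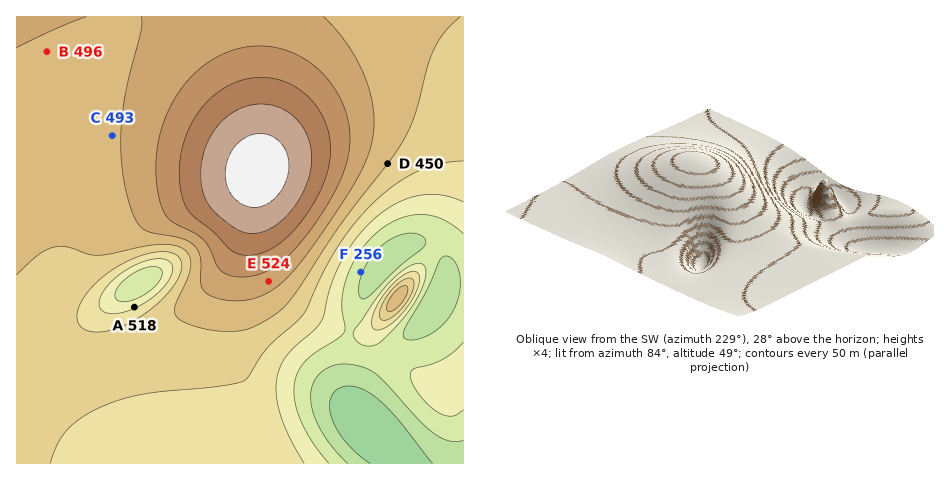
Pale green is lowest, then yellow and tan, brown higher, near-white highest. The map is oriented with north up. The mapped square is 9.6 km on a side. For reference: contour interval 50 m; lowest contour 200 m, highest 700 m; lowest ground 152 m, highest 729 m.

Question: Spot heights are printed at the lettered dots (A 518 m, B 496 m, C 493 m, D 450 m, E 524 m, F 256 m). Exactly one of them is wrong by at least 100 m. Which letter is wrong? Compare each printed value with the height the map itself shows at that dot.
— A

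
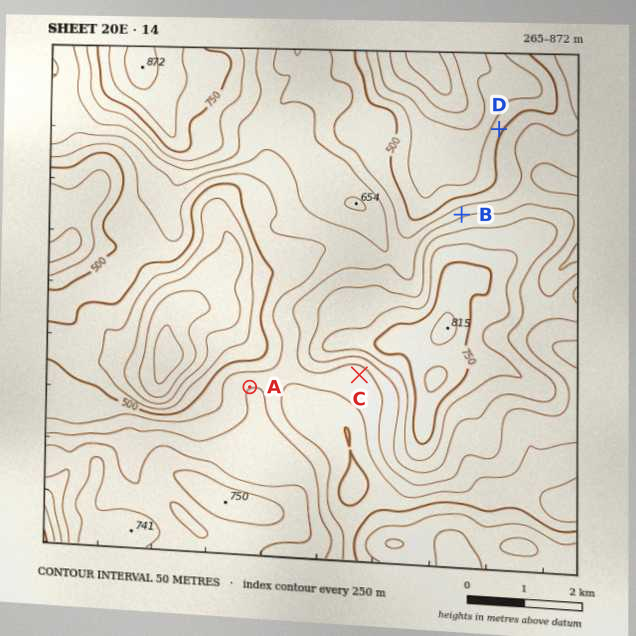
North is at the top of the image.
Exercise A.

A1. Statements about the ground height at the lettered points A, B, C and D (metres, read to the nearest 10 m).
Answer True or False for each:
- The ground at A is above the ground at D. True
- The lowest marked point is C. False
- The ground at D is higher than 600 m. False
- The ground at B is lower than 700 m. True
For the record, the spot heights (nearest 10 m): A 600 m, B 590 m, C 570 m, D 480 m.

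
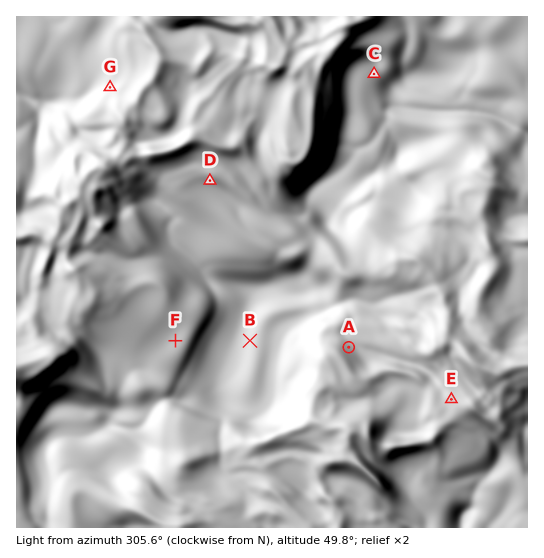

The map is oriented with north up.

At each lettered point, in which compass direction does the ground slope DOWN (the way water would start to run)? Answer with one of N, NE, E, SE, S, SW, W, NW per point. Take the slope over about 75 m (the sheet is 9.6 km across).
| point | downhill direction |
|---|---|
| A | NE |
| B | W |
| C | E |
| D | S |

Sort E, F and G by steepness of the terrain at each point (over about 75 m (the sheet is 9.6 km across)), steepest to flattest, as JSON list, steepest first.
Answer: ["G", "E", "F"]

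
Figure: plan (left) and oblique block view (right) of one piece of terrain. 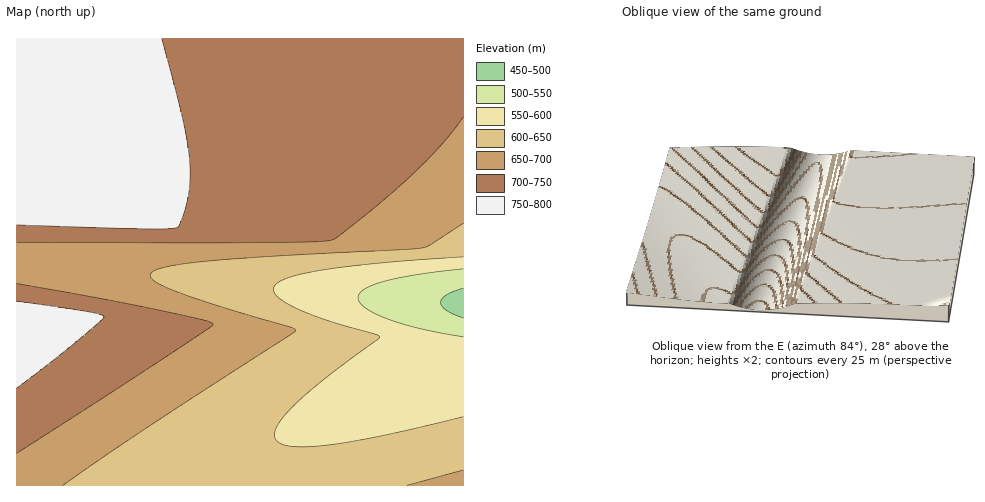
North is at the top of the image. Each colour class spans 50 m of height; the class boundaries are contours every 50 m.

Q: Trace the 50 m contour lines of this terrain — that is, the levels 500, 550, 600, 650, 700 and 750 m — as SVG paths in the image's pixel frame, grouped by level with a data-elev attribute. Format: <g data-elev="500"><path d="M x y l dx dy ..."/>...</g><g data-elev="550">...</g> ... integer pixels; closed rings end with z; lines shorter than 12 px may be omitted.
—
<g data-elev="500"><path d="M463 318l-17-8-4-4-1-4 1-3 4-4 17-7"/></g><g data-elev="550"><path d="M463 337l-41-8-35-10-21-11-6-6-2-4 2-5 4-4 20-8 35-7 44-5"/></g><g data-elev="600"><path d="M463 417l-73 17-56 10-36 3-12-2-8-3-3-6 1-7 5-9 10-12 32-28 57-43-6-3-45-13-31-12-18-10-5-5-2-5 4-5 8-5 33-8 61-8 84-6"/></g><g data-elev="650"><path d="M63 485l76-52 157-103-7-3-71-21-47-17-19-10-2-4 2-3 8-4 13-3 43-5 205-12 9-3 33-22"/><path d="M463 470l-56 15"/></g><g data-elev="700"><path d="M17 453l134-87 62-42-11-4-50-11-135-25"/><path d="M17 242l232 1 81-3 6-2 25-20 48-41 31-31 23-29"/></g><g data-elev="750"><path d="M17 388l50-39 37-32-2-2-15-3-70-11"/><path d="M17 225l129 4 22 0 11-3 6-15 3-16 2-18-1-18-7-42-20-78"/></g>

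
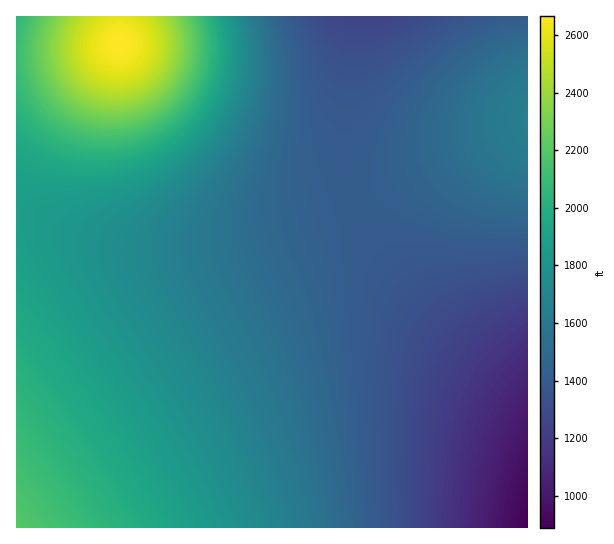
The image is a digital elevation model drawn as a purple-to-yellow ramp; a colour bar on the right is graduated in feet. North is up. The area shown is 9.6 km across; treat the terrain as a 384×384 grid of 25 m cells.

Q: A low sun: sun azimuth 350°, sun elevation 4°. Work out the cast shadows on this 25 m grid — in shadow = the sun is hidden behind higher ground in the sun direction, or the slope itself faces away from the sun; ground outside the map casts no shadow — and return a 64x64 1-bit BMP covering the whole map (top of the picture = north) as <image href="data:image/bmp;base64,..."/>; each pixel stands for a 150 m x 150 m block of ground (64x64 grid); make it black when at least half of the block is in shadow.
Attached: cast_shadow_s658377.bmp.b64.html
<image width="64" height="64" href="data:image/bmp;base64,Qk0+AgAAAAAAAD4AAAAoAAAAQAAAAEAAAAABAAEAAAAAAAACAAATCwAAEwsAAAIAAAAAAAAA////AAAAAAAAAAAAAAAAAAAAAAAAAAAAAAAAAAAAAAAAAAAAAAAAAAAAAAAAAAAAAAAAAAAAAAAAAAAAAAAAAAAAAAAAAAAAAAAAAAAAAAAAAAAAAAAAAAAAAAAAAAAAAAAAAAAAAAAAAAAAAAAAAAAAAAAAAAAAAAAAAAAAAAAAAAAAAAAAAAAAAAAAAAAAAAAAAAAAAAAAAAAAAAAAAAAAAAAAAAAAAAAAAAAAAAAAAAAAAAAAAAAAAAAAAAAAAAAAAAAAAAAAAAAAAAAAAAAAAAAAAAAAAAAAAAAAAAAAAAAAAAAAAAAAAAAAAAAAAAAAAAAAAAAAAAAAAAAAAAAAeAAAAAAAAAH8AAAAAAAAA/4AAAAAAAAH/gAAAAAAAA//AAAAAAAAH/8AAAAAAAA//4AAAAAAAD//gAAAAAAAf/+AAAAAAAB//8AAAAAAAP//wAAAAAAB///AAAAAAAH//8AAAAAAAf//wAAAAAAD///AAAAAAAP//+AAAAAAA///4AAAAAAH///gAAAAAAf//+AAAAAAB///4AAAAAAH///gAAAAAAP//8AAAAAAA///wAAAAAAB///AAAAAAAB//4AAAAAAAB//AAAAAAAAA/wAAAAAAAAAAAAAAAAAAAAAAAAAAAAAAAAAAAAAAAAAAAAAAAAAAAAAAAAAAAAAAAAAAAAAAA=="/>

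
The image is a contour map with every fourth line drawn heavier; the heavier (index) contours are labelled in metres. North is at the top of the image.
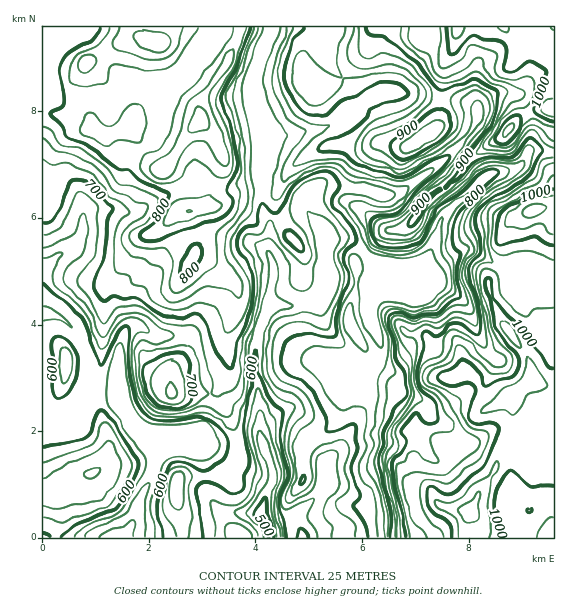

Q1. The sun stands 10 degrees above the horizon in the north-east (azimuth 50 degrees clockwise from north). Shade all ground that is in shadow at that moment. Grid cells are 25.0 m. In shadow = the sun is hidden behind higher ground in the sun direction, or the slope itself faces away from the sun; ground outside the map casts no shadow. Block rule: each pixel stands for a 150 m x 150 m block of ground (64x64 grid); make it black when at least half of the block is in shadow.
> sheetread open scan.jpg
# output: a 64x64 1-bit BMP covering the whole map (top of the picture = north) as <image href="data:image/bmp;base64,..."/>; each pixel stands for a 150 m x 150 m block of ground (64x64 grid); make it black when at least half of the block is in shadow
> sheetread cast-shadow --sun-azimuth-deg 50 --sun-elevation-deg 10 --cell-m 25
<image width="64" height="64" href="data:image/bmp;base64,Qk0+AgAAAAAAAD4AAAAoAAAAQAAAAEAAAAABAAEAAAAAAAACAAATCwAAEwsAAAIAAAAAAAAA////AAAAAAAAAAAOD/wAAAAEABwP/DAAAAYAPAf9sAAAAAAcB/2AAAAAAB4D/YAAAAIAHgP4AAAAAwAeA/gAAAABAA8D+AAAAAAADwDwAAAAAAAfAPAAAAAAAB8A4AAAAAAAHgBwAAAAAAYeAHgAAAA+HgwAABwAAD/eAAAAPAAAf8wAADg4AAB/gBiAP+AAAH4AGYAf4AAAfAA4AA/gAAB4ADgAD8AAAHgAOAAPAAAAcAA4AD4AAABwABAAeADwBjAAEAB4AfAGMAAQBngD4A4AAAAOeAPADh4AAAxwB4AeHgAADHAPgD4eAAAMAH8APAgAAAQA/wA4AAAAAAD/AAAAAAAMAP4AAAAAAA4AfgAAAAAADgB8AAAAAAYN8HwAAAAADwf8f4AAAAAOD/w/gAAAAAQP4D+AAAAAAB/AD4AAAAAAH4AHgAAAAAAfAAAAAQAAAAwAAAADgAAAAAAAAAOOAAAT8AAAA44AAD/4AAAHjAAAP/gDgAeAAAAf+APgBwAAAAeYA+AGAAAAAAABzgAAAAAAAACOAAAAAAAAAA4AAAAAAAABhwAAAAMAAAGHAAAABwAAA4AAAAAOAAYHgAAAAA4AD4eAAAAABgAPx+AAAAAEAB/DwAAAAAAAH8AAAAAAAAAfgAAAAAAAAA8AAAAAAAAADgAAAAAAAAAEIAAAAAAAAQAgAA=="/>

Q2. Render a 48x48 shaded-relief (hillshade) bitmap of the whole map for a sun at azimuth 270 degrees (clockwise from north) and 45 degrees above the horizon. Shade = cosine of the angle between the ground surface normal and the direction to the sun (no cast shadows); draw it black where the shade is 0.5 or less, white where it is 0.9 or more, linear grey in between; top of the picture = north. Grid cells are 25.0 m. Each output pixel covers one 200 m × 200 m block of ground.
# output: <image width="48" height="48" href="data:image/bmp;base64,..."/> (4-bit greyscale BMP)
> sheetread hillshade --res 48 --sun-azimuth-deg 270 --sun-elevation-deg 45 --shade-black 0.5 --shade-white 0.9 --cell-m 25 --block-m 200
<image width="48" height="48" href="data:image/bmp;base64,Qk32BAAAAAAAAHYAAAAoAAAAMAAAADAAAAABAAQAAAAAAIAEAAATCwAAEwsAABAAAAAAAAAAAAAAABEREQAiIiIAMzMzAERERABVVVUAZmZmAHd3dwCIiIgAmZmZAKqqqgC7u7sAzMzMAN3d3QDu7u4A////AIdUVnibu5dVeXMr6Yqpmrz/2qu6hlV4d4hlVVaLy5dVd1Nt2ZqZqrz/2qq6dTaId4h3ZUNry4VFZlSe2Jqqqaz/27qpdEeYdoh3dkJK3IRGiFJu6Gmqqa3/y7iZhEaYd4iId1M3zZNHmGJM/FSKu77+u5ealkaJh5mIh2QlvaRXiGQ5/4NrzL79qXeaqGaZiJmZh2U0jJVomGQ574N7zM78h3mqqoeYiJmZmGQ0eYd5qXI7/oR6vN7rl4mZq5eIeIiJqWM2eIiJqmFc/ZVoq87sqJl4q6iIiIiJqlJXiIiJulF97Kh3m83sqZiJm6iIiHeJqUN4h3eKuTJ83KmYis3tp4m7qJl3iHd4qFabp1VppzJ7u7upiLzNuJvMqIh3iId4l2jNyWRHhjKLqrupiJu7yqy7qYh2eKhnh2ruymNHhjKLqrupiJuq3bupmZl3d7llh2v+uWNXhyOsqqqYiIqr/8qHiJmZdrpkh2v+qWRYlyO8qZmYh4qs/8qXZXm5Zbpkh2vsqWVplxO9uZmYiHnN3bqoVHvJZbplqFrbiIZ6phO8uZiIiXjdy6u3R6u3VphouUjJiZiapyKsqYh5uVnuupulWtuFZ4d6yUWZqYiqpzF8qXeMtlv9mYmVjdlVeIibylSKuYeamFBKqHettX3oZ4mXv9dXiJmryWaKqYd5mWAXmYittnulaKuZ76Z4iKqruYiKqoZoiGAXmIidx3iHiKu9/oaIiLu6qYiZq5ZXiFAXqXaLyXiIiIvv/GaIiLuqqpiYm7dWd0EmqnZ72niIiIv/+1aIiKqqqqmJmrlmZUI3qnWM2WiIiJvv2YiIiHiaq7qYial2QzNIunSMyImHZpvN3bh4iGeJq8upeJl2QiRquUN7u9uGMnzL78h4iXZoq8y6h3d2UzV5p0SKvf2oQCrc3tl3imZXq7qruXZmZDRYhlabzeyqgAjd3dqHeGVXqqqrzKhmZDNnZXiry5ibxQO97cupdmVXmqqZq6iHZDNoVHm8qGec6zBL3bq6iHZXq6mZmZiIZUN5U2mqmIia3bUDrLq6mYdoq7mal2eIdDN6gzabqZmXe8xwKbu7u4iJq6mrp1aJhAJ6uER6upmXNJzXFIq83IiJqpiaqWaJkwJqu4d4q6mpQTjcdGZqy6mZqYiImpd5cQN5q6qYm7qqdCJ824QFu6qpmIh3ial4YQN5mqqZm7qqqFIn3tYDq6qph4h2ebuGMRR5qpmZmrqZqoUjnvszm5mZh4mHeKuUISWKuph3iamZq5YzfP2HmoiZiIiHeKuEIkaau6hmeIiJq6dEfOyau4mYiIiIiJqWIUeby6h2Z3iIrLhVe8uru5qoh3iIiImoMDesy5h3d3eJrMlleqmaqqq5dneIiIiacAWsy4d4iHeJvMlli7l4mZq6dniIhmeJpAOc24eJqYeJrMp1erp3iImqmIiZhkaIpwB724eKuoiKuqqFaaqYh4iJqqmZhkV4mDBazJeJu5ibuZuWeJmIh4iImrqYd2VniWAovKiJvKibuYuneIiIiA=="/>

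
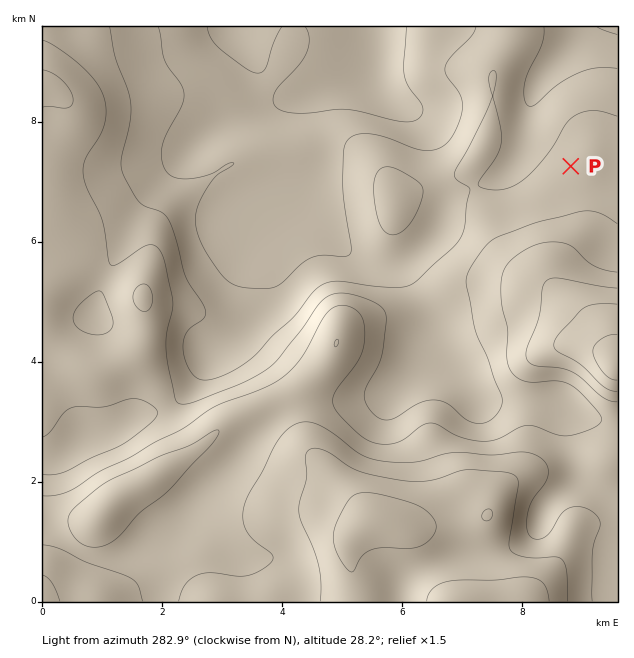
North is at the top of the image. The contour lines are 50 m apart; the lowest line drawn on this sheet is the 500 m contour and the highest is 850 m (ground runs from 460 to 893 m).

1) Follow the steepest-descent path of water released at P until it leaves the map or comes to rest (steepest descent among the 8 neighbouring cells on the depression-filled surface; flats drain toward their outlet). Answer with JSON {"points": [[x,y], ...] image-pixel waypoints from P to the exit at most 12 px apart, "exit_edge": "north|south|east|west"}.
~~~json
{"points": [[571, 166], [559, 154], [547, 142], [535, 130], [530, 118], [530, 106], [533, 94], [539, 82], [548, 70], [560, 58], [572, 46], [584, 34], [592, 27]], "exit_edge": "north"}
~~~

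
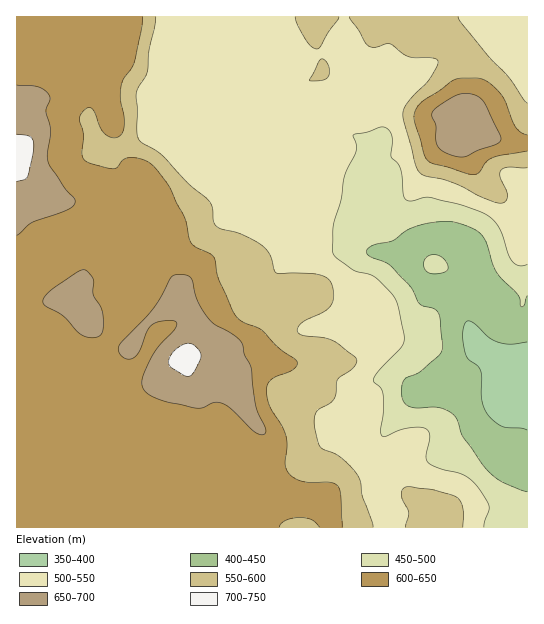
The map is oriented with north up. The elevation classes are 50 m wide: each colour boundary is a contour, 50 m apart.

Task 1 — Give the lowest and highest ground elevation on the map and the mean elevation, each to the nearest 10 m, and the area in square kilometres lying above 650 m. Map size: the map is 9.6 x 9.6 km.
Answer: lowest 390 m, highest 730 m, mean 560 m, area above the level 7.5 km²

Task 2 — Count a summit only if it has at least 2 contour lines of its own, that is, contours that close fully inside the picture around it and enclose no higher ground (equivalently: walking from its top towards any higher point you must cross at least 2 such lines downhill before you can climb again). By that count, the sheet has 1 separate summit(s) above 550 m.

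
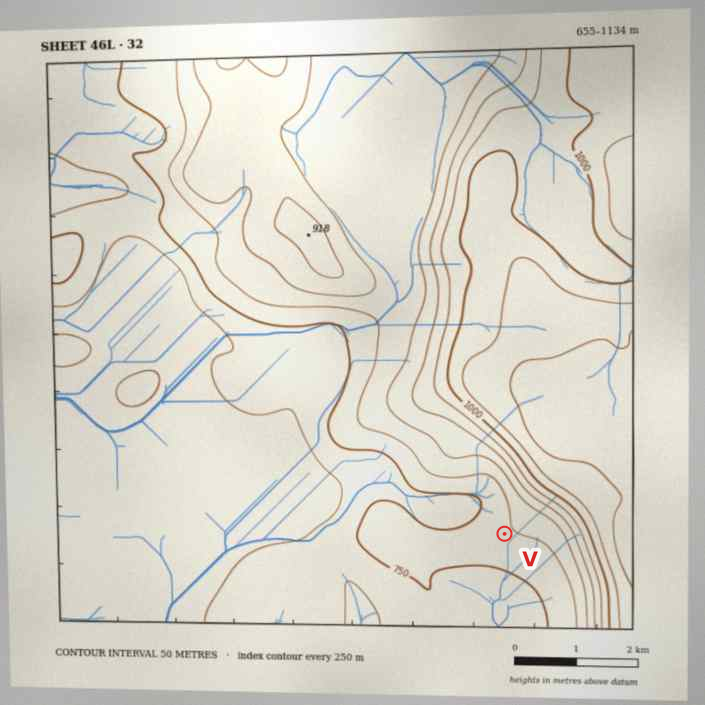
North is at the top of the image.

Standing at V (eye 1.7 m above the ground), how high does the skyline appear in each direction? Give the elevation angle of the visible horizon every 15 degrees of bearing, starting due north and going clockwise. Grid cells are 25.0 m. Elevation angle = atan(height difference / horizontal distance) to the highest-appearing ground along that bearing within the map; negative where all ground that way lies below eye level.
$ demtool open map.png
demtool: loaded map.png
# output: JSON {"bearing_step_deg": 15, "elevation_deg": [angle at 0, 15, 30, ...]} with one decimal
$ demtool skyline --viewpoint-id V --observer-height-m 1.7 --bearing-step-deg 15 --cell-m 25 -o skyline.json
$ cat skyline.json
{"bearing_step_deg": 15, "elevation_deg": [8.2, 10.4, 11.9, 12.1, 11.2, 10.3, 9.9, 8.9, 7.1, 4.1, -1.0, -1.8, -2.0, -1.9, -1.6, -1.5, -1.5, -1.0, -0.8, -0.9, -0.3, 0.9, 2.7, 5.7]}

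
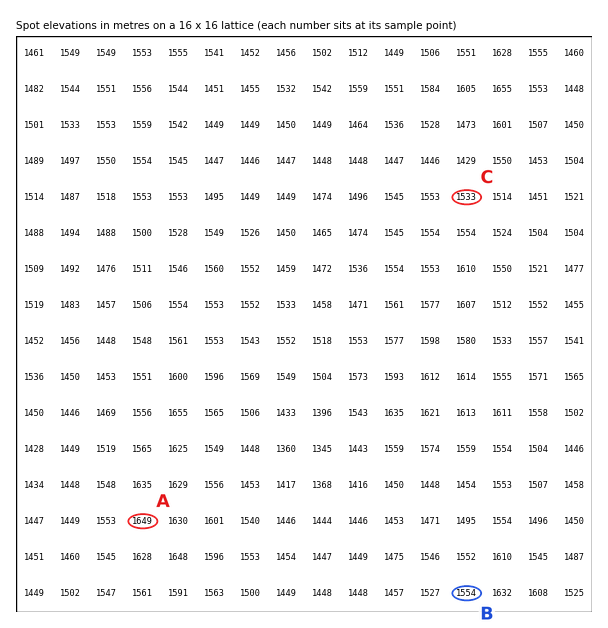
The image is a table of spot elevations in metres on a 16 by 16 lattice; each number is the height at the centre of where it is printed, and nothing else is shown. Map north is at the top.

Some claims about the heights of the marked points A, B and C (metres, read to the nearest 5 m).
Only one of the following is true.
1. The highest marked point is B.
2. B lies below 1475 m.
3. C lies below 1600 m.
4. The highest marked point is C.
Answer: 3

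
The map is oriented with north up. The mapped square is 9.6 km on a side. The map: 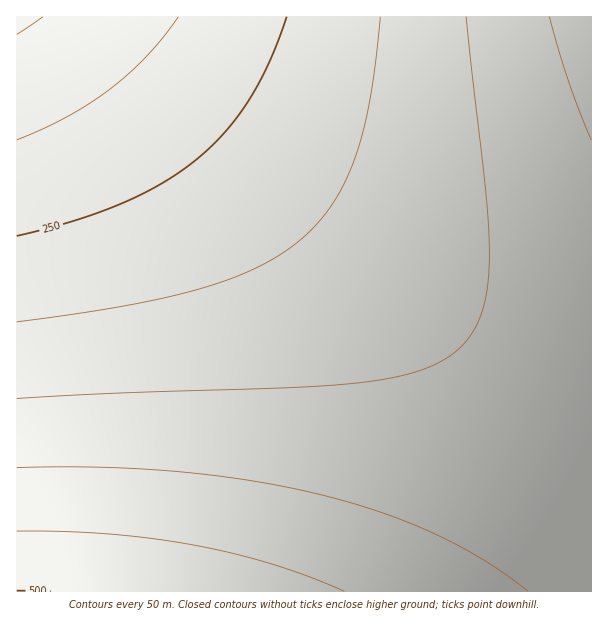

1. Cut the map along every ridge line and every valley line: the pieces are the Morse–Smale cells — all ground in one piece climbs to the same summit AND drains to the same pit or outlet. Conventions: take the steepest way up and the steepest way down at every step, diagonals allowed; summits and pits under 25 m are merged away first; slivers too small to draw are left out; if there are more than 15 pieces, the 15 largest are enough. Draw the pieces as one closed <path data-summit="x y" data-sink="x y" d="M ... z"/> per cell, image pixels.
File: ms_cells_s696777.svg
<path data-summit="20 591" data-sink="17 17" d="M99 16l-83 1 0 574 575 1 1-181-11-1-20-6-27-14-43-32-80-63-162-137-69-62z"/><path data-summit="591 17" data-sink="17 17" d="M591 16l-491 1 80 79 69 62 162 137 80 63 43 32 27 14 20 6 10 0z"/>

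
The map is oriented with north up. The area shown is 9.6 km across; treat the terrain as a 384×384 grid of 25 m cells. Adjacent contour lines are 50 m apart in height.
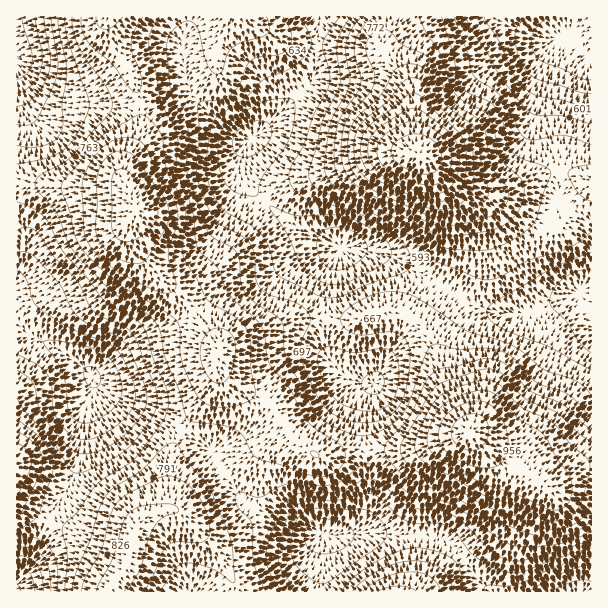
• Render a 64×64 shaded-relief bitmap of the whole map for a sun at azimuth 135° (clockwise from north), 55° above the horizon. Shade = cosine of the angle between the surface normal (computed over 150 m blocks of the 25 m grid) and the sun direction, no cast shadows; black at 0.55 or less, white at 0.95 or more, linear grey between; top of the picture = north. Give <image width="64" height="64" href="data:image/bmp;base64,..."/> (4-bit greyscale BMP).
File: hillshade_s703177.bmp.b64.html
<image width="64" height="64" href="data:image/bmp;base64,Qk12CAAAAAAAAHYAAAAoAAAAQAAAAEAAAAABAAQAAAAAAAAIAAATCwAAEwsAABAAAAAAAAAAAAAAABEREQAiIiIAMzMzAERERABVVVUAZmZmAHd3dwCIiIgAmZmZAKqqqgC7u7sAzMzMAN3d3QDu7u4A////AIdTIjRorN7u3cuqqqu7qqqphTEBNWiJq7zMzN7v/u3LmFQyNFebze7dy7qqu7u6qqmGQhEkVniavMy8ze//7typdUREVnm93d3Mu7u7u7uqmYdUIiNFZ4mry7vN7///7cqHZlVVaKzd3cy7u7zMzLqZh2VDM0Vmeaq7q83u///+3KiHdlVnrN3dzMzMvM3dy6mId2VVVneJmqqqvN7v///dupiHZVebzdzMzMu8ze7cupiId3d4mZmZmaq8zd7//+3KmYdlV5vMzMzMy7vN7u3LqpmYiJqruqmZq7u8ze//7sqZh2VWirzMzMy7q73u/uzLu6qZq8zLqZqru7vN7//+y5mHZVZ5q7u7y7uqvN7/7dzMuqmrzcy6mrvLu7zv/+7bqYdlVWeJqqu7u7q83v/u3d3LqavNzLqqvMu7vN7/7ty5h2VVVniZqqu7u7ve7u7u7tupq8zLuqq8y7u83e7u7cqHZVRVZ4mZq7u7u83d3e7+3KmavMuqq7y7u7u83u7u25dlVEVniJmqu7u7zMzN7//sqZq7u6q7u7uqqrvN3u7bl2VURVaJmqqqqru8u8ze7typmqu7q7zLuqqqq7zM3cuXZVREVomqqqqqq7u6u83dy6mJmqqrzMy6qqqqq6q7uodlVERWiau6qZqqqqqqq7u6h3eImavN3Luqq6qZiZmZh2VUREV5u7uqmqqqqpmZmZh2VWZ4ms3cy6qrqpiIiZmHZVRDNGmrzLqqqqqqmIiHdlMzNFZ5vMy7qqqqmIiZqph2VEM0WKvMy7uqqqqZh3ZlMhESNGeau7qYiZmYmaq7qXZlQzRXmrzMy7qru6mId2UyAAATRXmqqYd4iZmrvMy6h2ZURFaJq8zMuqu7qpiIdkIQABIjV4mZdmeJmrvMzLqYdmVVVnirzMy6qru6qpmYZCABIiI1eZmHZniaq8zMy5iHZmZneJq8zLqqq7u6qqmFMRIzIjRomYd3eJqqu8y7qYdmZneImrzMuqqru7u7u5dDI0QzNGiZmYeImZmau8uph2Zmd4iavMy7qqu7u7zMqGRFVlQ0V4mZmIiIiJq7zLqXZmZ4iIm8zMu7u8y7vMy5dVZ3ZURWiZmZmYiZmrzMuph2ZneIiavNzMvMzMu8zcqHZ4iHVVZ4mZmZmaqrvMy7qYdnd3eIm8zMzM3cy7zNy6iImZh2ZneJmaqqq7u7u7u6mHeIiHiau8zMzdy7u83cuZmZmYd3eIiZqru7u7u7u7upiJmYiImqq7vMzLqqvMy6qZmZmZmZmZmqu6u7qqqru7qZqqmYiJmZqqu7qYmau7qpmZqqq6qpmqqrqqqpmZq7uqq7u6mZmZiJmqmHZniaqqmZqqvMzLuqqqqZmpmIiaq6u7zLuqqZmIiJmHZVVniZmaqqu83czLu6qpmZmYiImqu7zMu7u7upmIiIdkREZ3iaqqq7zd3dzMuqmZmpmIiaq7u7u7u7zLupmZh2VERWeJqru7vM3d3d3MuqmZmYiJq7u7u6qrvMzLqqmYdlRFZnmqu7u8zd3d7t3LqpmYiJq7zMy7qqq8zMu6qqqXZmZniJq7u7vMzd3u7dy6mId4mrzN3cy6mau8y7u7u6mHd3eImrzMzMzMzd7u3LmHd3eKvN3u3cuZmau7u7zMupmZiImrzMzMzMzMze7suYdmZ4ms3e7u26mImqq7vMzLqqqZmavN3d3d3Lu83dy6h2ZmeJvN7u7cqYiJqqvM3cy6qqmZrN7u3d3cu6vM3LqXdmZnirze7dy5iJmqq8zd3LuqqZq83u7u7u3LqrvLuph3ZmeJq8zMzLqZmaqrvN3Muqqqqr3v/u3u7cuqq7qqmYd2Z4mqu7u7uqmaqqq7zMuqmqqrze/+3d3d3LqquqmYh3Z3iaqqq7u7qZmqmaq7qpmZqrvO//7czMzMuqqpiId2ZmeJqqqrzMupmZmYiZmYeImrvN7//tuqu8u6qZh2ZlVVV4mqq7zNy6mIiHd3d2Zmeau83v/u26maq6qpl2VUQzNGeau8zd3cuYd2ZmZlRERomrvN7u3cqZmZqpmHZVQyIjRoq8zd7t26h2ZmZVQyI1aJmrzd3dy6mIiZmYd2ZUMiI1eavN3u7cuodmZVQyESNWeJmrvM3cupiIiZiId2VDIjV4q8zd3u3bqHZmVCEAEjRWeImavN3LmHeIiIiId2VDRXiau8ze7u26mHZUIQABEkVnd3ibzMuph4iIeIiIdmVWeKqru83v7tuph1QgAAARNWd2Znmry6mHeIhmZ4iId3eJq7u7ze7+7bqYZCEAABE1eIdmZ5q7qYd3d1VVaImIiJq7u7u83u7ty6l1MREREjV5mIdniaqYh3d3RDRXiZmJq8zMu7vN7u3MupZDIzMzNYmqqYiJqpiHd3ZDIkV4mZmrzMy6qs3d3dzMqGREVVRFibu7qZqqmIeId1QyNXiZmavMzLqqvN3d3dy5dVVndlZ5vMy6qqqpiImIdkI0aJmqq7zMupq8zdzN3cqFVniIdnmszLu7u6qZmaqHQzRomqu7vMu6mrzN3M3dyoVFeZmHeKvMu7u7uqmaqodTNFebu8zMy7qavM3czd3KdTRompmJq8u6q7zLqqqrh1MzV5vMzd3MupqrzMzMzLp0Ikeaqqq7u7qrzNy7qqqHUyNGms3d3dy6qavMzMu7uXQRJXmqq7vLuqvN3dy6qnZDIkaKvN7u3LqpqrzMu7updCETaJqrvMu6q83e3Muq"/>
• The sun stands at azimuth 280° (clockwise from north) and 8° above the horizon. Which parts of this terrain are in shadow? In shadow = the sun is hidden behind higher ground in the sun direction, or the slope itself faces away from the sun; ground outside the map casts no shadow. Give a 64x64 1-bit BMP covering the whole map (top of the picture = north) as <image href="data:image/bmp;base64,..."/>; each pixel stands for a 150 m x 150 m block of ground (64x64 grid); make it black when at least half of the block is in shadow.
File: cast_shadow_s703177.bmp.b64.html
<image width="64" height="64" href="data:image/bmp;base64,Qk0+AgAAAAAAAD4AAAAoAAAAQAAAAEAAAAABAAEAAAAAAAACAAATCwAAEwsAAAIAAAAAAAAA////AAAAAAAAB/AfwAH4/gAH8D/AAfD/AAfgP+AAgH8AA+B/4AAAfwADwH/wAAAfAAOAP/AAAA/AAAPf+AAAB+AAB9/wAAAH8AAPz/AAAAf8AA+P4AAAB/4ADwcEAAAH/gAOAB8AAAf/AAAAHwAAA/+AAAAfAAAB/4AAAB4AAAB/gAAAAAAAAH+AAAAAAA4AfwAAAAAADw//AAAAAAAPD/8AAAH4AAeP/wAAAfwAB8d/gAAD/gAH4D+AAAP+AAPwHwAAA/wAA/AOAAD//AAD4AAAAP/4AAHAAAAA//AAAAAAAAD/4AAAAAAAAH+AAAAAAAAAeAAAAAAAAAAAAAAAAAAAAAAAAAAAAAAAQAAAAAAAAADwAAAAAAAAAfgAAAAAAAAA/AAAAAgAAPz/8AAADAAB///8AAAGAAP///wAAAIAA///+AAAAAAB///wAAAAAAH//4AAA/AAAf//AAD//wAB//wAAf//AAP//AAB//8AA//4AAH//wAH//AAAf//AAf/8AAD//8AA//4AAP//wAB//gAA//8AAD/+AAD//gAAP/wAAP/+AAA//AAA//4AAD/8AAH//gAAfn4AAf/+AAB+PgAB//4AAPw+AAH//gAA/DwAAf/+AAD4MAAA//4AAPgAYAD//gAB8ADgAP/+AAP4AOAAf/wAA/gB4AB//AAD8APgAHw8A=="/>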